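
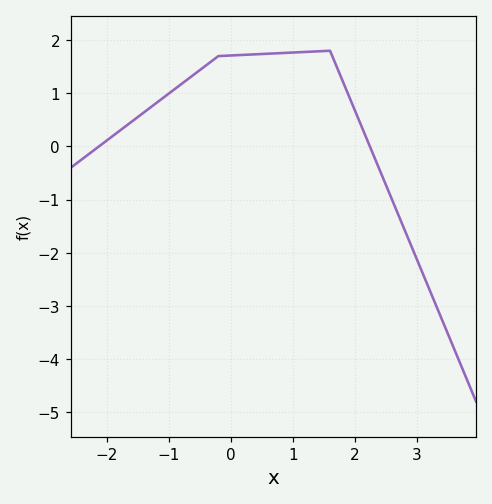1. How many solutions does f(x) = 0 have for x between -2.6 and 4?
2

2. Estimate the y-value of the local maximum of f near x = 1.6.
1.8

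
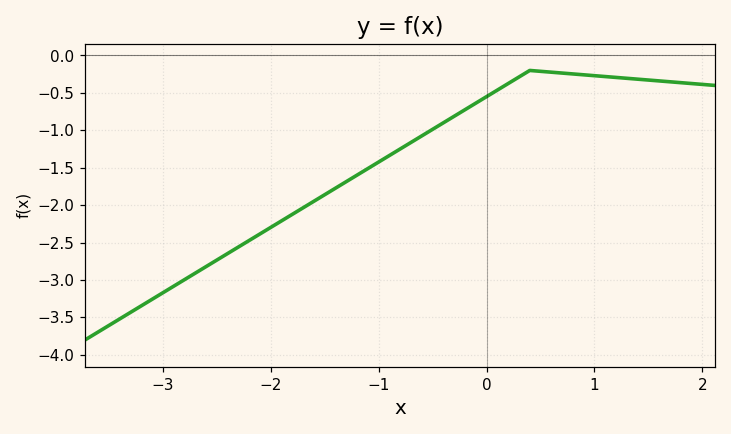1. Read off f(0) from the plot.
-0.55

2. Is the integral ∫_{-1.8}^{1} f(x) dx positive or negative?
negative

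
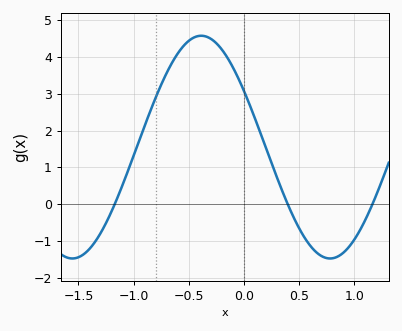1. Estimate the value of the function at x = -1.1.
0.5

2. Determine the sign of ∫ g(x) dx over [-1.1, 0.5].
positive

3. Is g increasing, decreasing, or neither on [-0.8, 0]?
neither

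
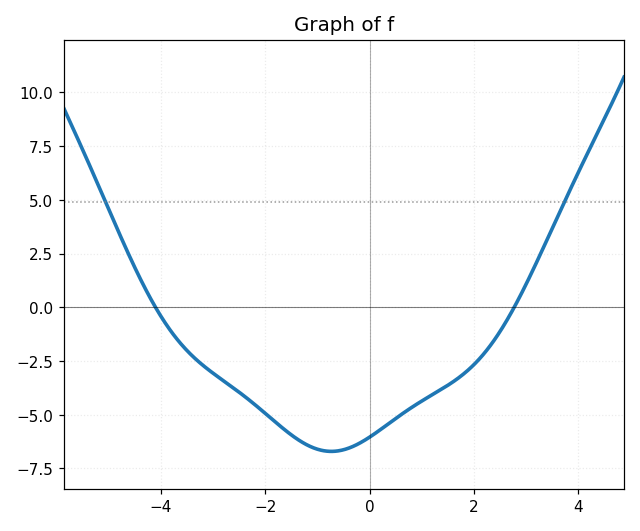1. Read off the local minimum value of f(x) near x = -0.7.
-6.8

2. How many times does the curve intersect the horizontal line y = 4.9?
2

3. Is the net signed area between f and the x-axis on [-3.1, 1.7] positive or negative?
negative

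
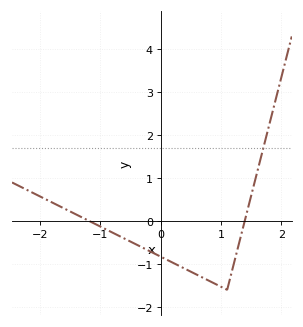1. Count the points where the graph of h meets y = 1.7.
1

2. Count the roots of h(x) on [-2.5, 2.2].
2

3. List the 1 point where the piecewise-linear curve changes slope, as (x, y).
(1.1, -1.6)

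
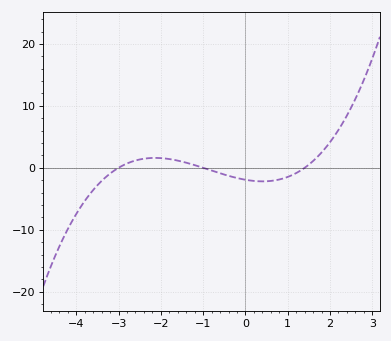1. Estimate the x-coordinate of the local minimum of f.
0.406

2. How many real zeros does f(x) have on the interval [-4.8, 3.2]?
3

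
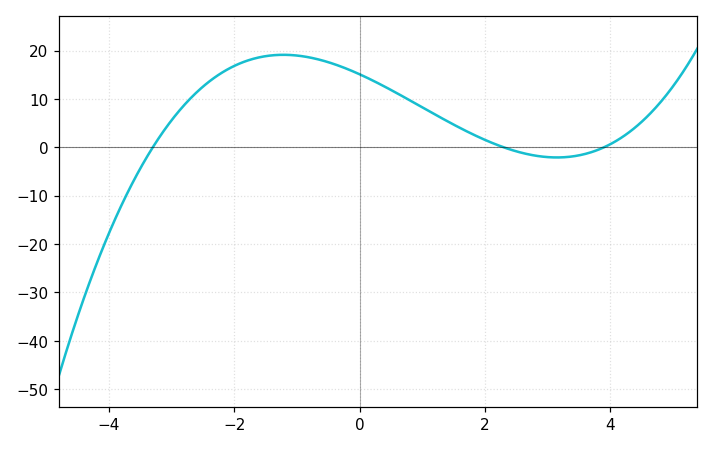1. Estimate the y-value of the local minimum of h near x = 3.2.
-2.1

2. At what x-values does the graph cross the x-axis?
-3.3, 2.3, 3.9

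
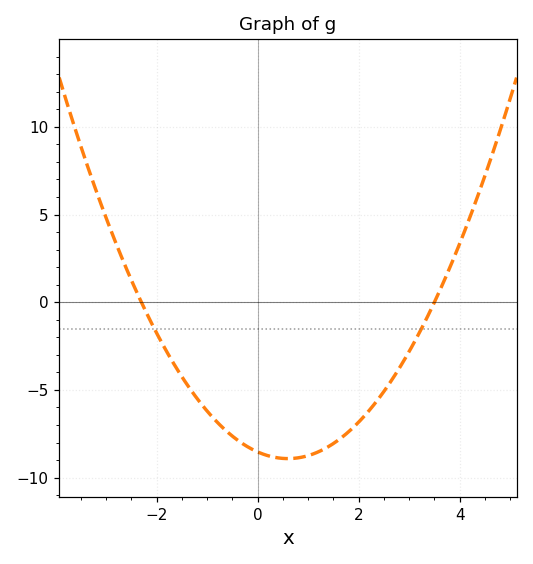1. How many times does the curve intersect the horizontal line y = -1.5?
2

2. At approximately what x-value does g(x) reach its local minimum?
0.6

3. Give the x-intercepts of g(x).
-2.2, 3.6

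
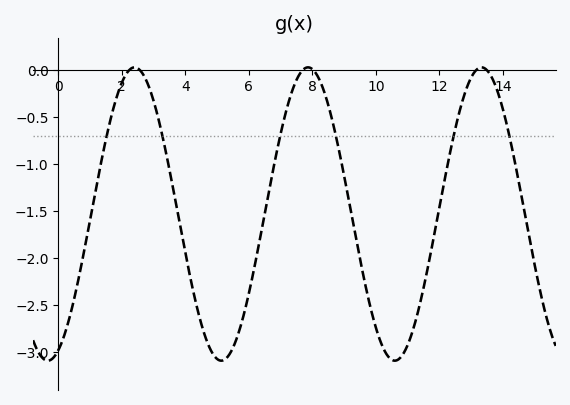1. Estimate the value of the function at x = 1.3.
-1.05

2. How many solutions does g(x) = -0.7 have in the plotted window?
6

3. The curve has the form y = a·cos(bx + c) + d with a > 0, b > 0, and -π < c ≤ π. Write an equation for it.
y = 1.56cos(1.1x - 2.8) - 1.53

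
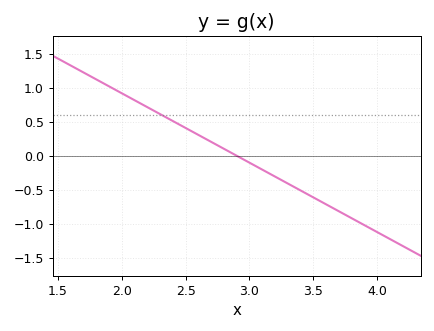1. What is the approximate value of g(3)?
-0.1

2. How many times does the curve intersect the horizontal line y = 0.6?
1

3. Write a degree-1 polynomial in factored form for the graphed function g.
y = -1.02(x - 2.9)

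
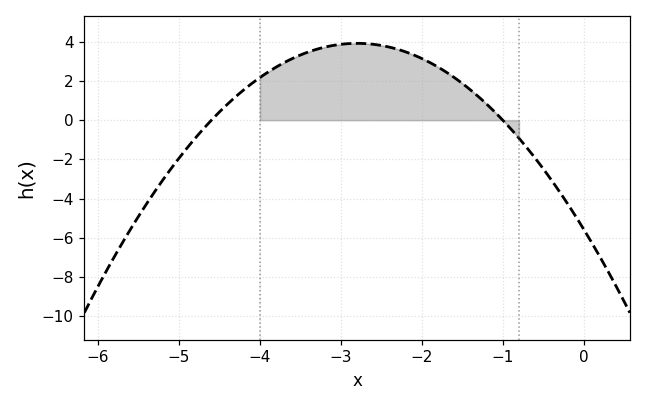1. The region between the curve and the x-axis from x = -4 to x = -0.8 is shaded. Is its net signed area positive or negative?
positive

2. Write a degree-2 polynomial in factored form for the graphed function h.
y = -1.21(x + 4.6)(x + 1)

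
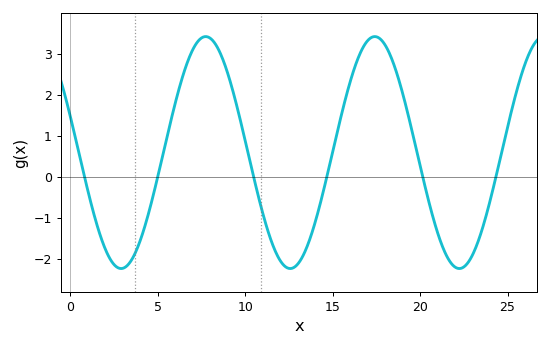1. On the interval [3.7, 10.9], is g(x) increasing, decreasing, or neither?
neither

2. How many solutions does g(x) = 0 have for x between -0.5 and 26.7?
6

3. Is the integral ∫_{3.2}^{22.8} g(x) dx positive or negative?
positive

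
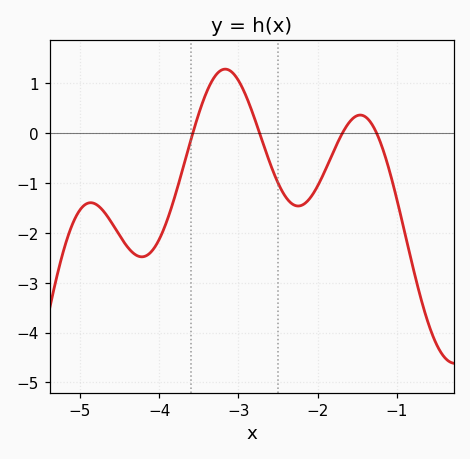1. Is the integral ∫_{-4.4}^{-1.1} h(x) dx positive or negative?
negative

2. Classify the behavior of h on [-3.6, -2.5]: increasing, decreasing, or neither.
neither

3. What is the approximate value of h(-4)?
-2.1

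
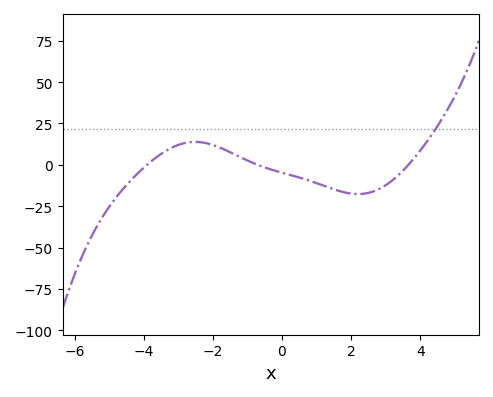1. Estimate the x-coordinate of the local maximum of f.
-2.51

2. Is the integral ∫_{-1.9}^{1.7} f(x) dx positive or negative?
negative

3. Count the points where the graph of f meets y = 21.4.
1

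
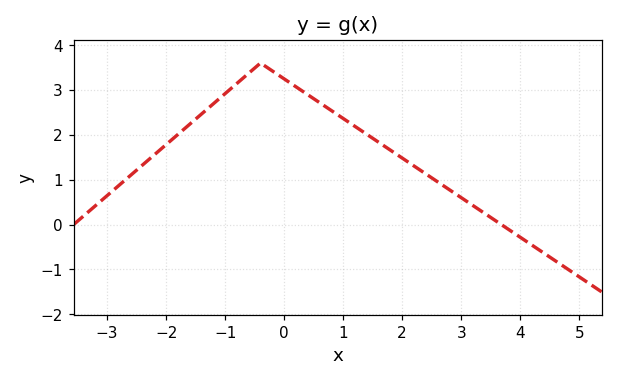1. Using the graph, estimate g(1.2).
2.19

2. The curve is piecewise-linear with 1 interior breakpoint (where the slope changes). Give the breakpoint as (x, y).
(-0.4, 3.6)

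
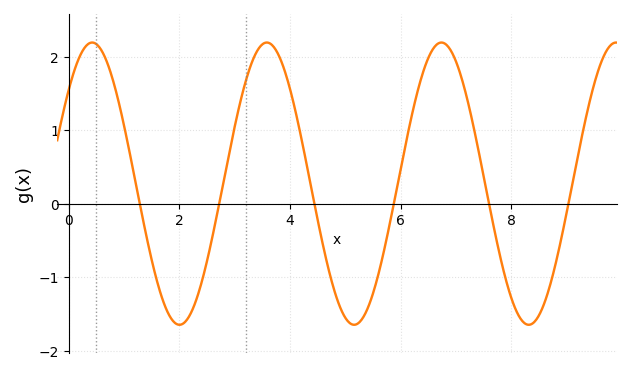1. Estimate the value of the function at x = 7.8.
-0.722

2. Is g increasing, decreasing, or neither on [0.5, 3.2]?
neither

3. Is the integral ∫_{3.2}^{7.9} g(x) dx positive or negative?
positive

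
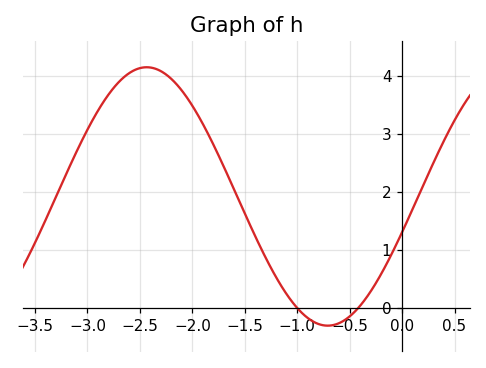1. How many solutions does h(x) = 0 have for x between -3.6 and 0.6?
2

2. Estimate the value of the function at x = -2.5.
4.1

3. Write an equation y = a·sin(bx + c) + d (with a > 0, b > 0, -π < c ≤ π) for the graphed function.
y = 2.23sin(1.8x - 0.28) + 1.92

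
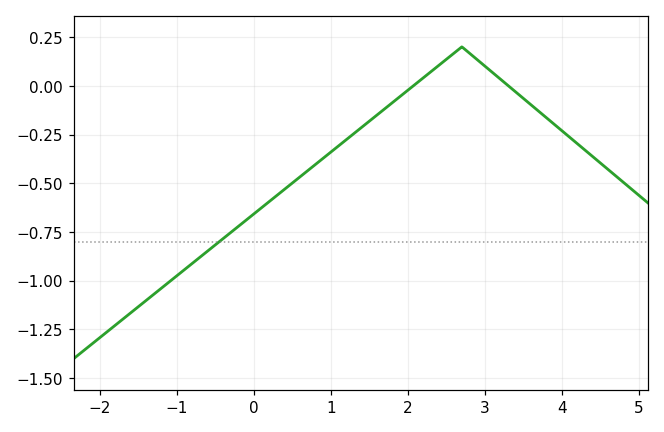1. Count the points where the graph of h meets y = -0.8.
1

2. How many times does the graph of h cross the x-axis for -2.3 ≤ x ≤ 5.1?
2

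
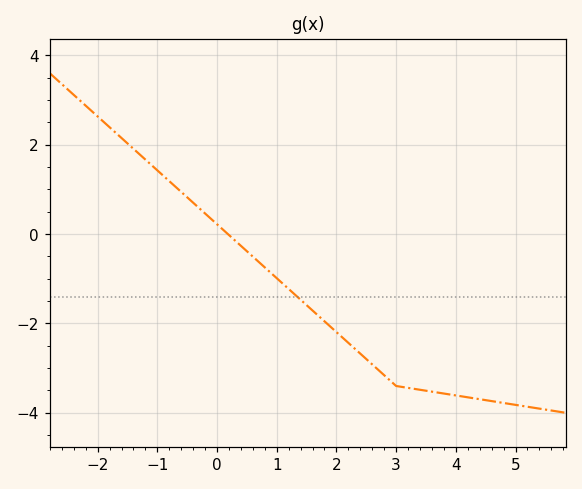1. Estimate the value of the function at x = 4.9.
-3.8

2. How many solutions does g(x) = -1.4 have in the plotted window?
1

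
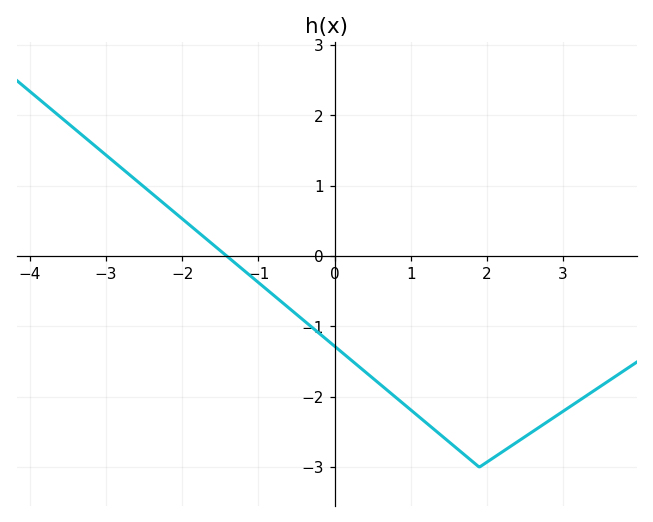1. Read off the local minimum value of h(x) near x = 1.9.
-3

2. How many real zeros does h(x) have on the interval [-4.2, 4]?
1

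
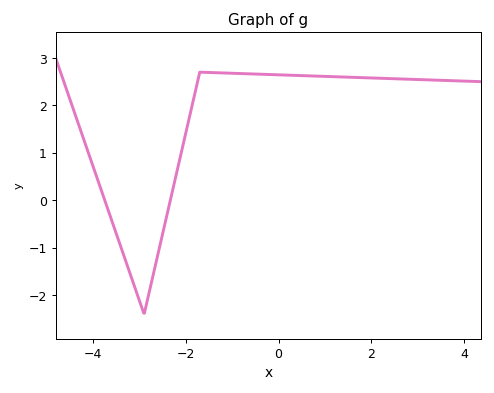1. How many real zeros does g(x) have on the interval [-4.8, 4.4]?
2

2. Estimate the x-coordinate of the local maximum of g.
-1.6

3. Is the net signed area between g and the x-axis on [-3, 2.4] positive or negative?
positive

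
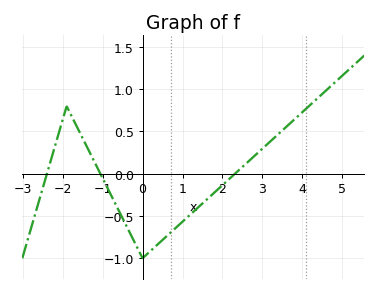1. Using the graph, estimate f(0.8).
-0.654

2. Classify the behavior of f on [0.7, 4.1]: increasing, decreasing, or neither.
increasing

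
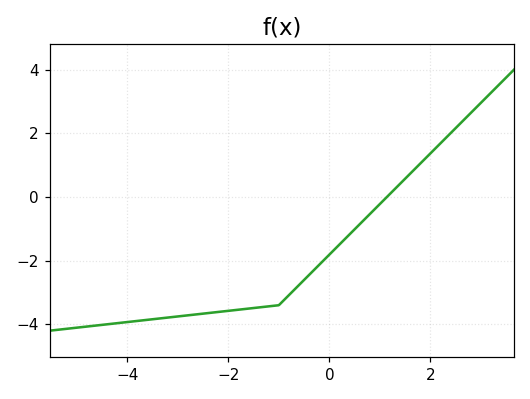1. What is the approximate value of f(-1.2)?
-3.44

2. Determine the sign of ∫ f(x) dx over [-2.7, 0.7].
negative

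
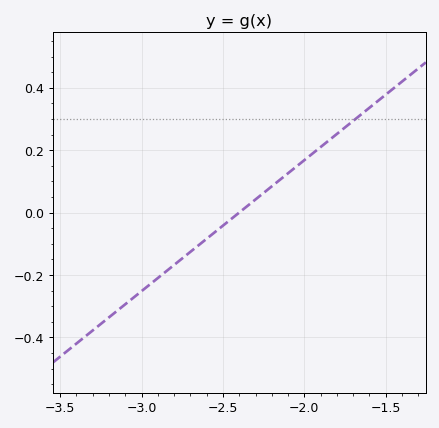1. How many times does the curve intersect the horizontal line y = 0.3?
1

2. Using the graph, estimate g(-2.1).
0.126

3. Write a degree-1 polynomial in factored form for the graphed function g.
y = 0.42(x + 2.4)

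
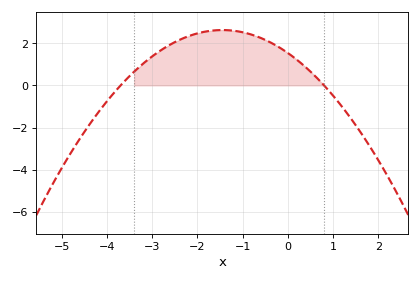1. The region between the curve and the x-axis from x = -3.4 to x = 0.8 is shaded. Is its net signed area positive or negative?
positive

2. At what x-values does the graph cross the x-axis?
-3.7, 0.8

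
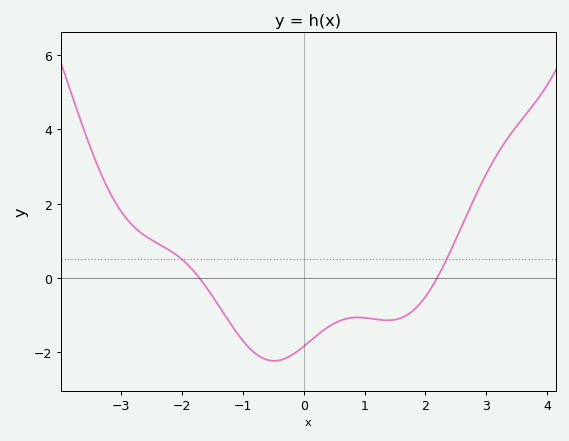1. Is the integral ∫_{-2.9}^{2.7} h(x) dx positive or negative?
negative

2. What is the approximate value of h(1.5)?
-1.2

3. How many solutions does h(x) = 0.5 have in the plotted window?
2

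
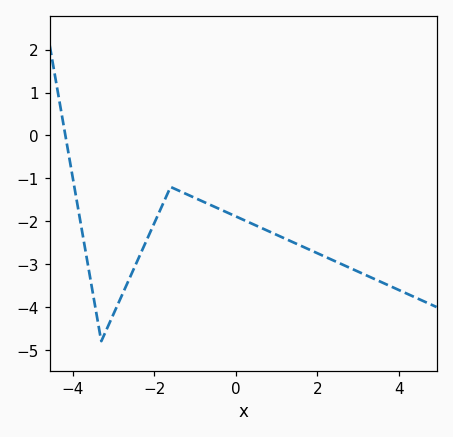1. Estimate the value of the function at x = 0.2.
-2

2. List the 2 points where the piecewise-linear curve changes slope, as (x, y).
(-3.3, -4.8); (-1.6, -1.2)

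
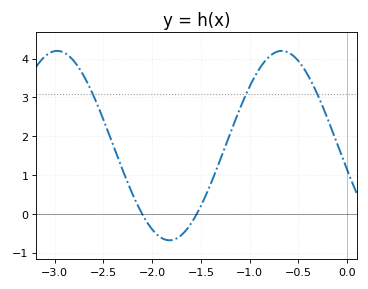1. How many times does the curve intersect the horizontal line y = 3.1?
3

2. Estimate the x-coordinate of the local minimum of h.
-1.8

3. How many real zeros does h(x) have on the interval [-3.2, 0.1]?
2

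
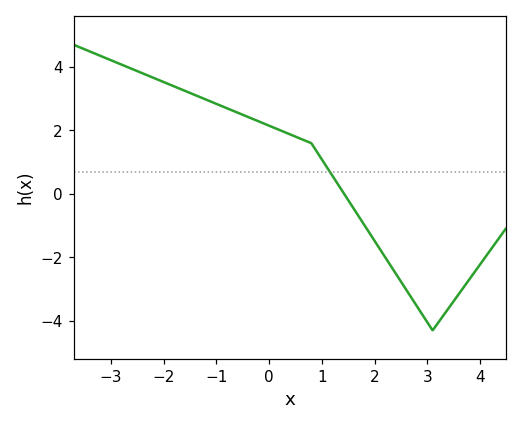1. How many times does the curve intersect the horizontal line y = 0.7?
1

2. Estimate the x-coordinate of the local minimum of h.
3.2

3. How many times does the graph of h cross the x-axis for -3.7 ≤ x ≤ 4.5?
1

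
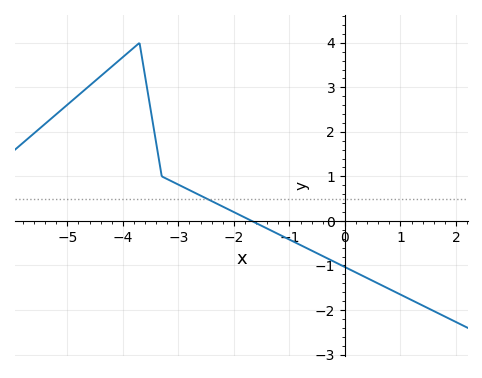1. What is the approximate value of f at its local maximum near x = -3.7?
4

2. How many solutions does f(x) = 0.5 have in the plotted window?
1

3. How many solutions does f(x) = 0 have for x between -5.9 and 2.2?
1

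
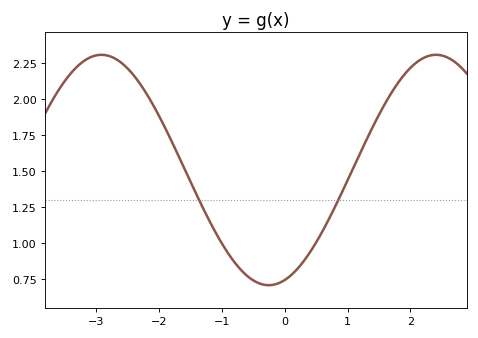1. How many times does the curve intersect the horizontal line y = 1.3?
2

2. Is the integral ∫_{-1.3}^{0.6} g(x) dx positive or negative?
positive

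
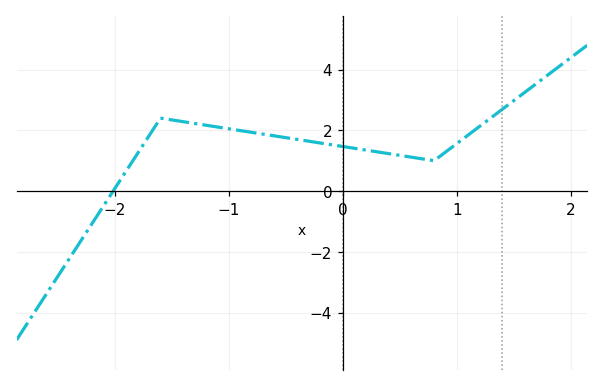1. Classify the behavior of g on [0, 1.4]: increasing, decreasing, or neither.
neither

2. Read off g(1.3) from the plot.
2.41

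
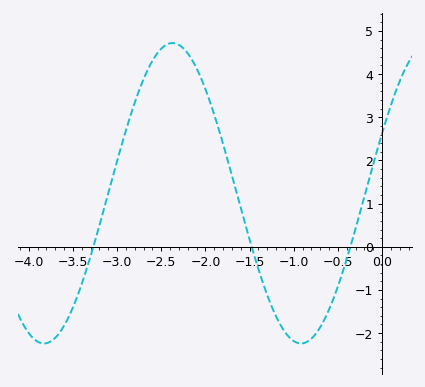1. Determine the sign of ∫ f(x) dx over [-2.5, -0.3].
positive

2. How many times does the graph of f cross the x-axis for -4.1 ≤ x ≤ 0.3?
3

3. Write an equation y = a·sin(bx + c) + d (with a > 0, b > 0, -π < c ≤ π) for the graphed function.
y = 3.48sin(2.2x + 0.41) + 1.24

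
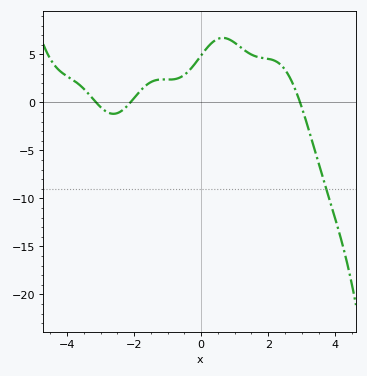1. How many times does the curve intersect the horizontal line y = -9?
1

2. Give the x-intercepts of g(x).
-3.13, -2.11, 2.95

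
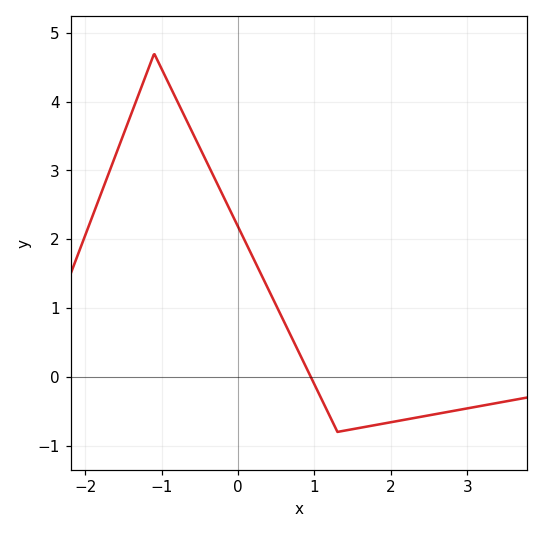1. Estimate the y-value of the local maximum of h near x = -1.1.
4.7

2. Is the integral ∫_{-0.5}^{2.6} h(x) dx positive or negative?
positive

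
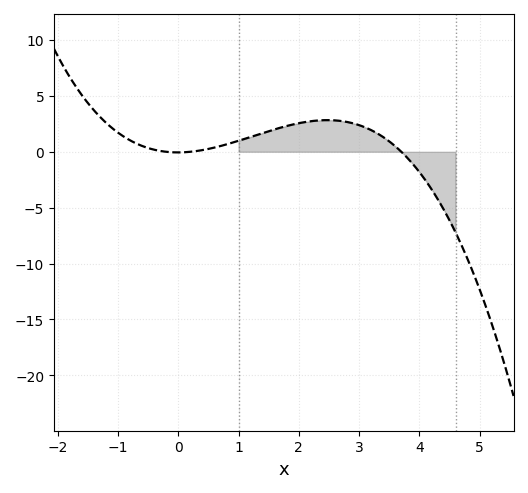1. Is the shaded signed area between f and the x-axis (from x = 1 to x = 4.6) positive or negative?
positive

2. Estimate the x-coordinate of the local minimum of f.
0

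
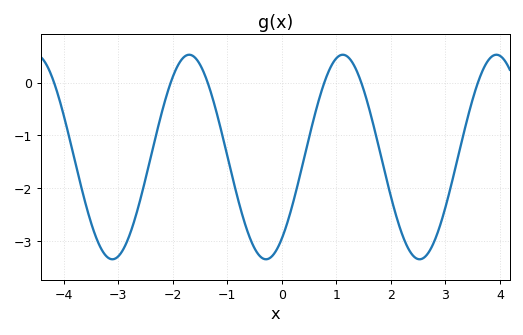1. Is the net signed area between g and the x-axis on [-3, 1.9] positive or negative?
negative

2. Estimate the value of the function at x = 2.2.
-2.9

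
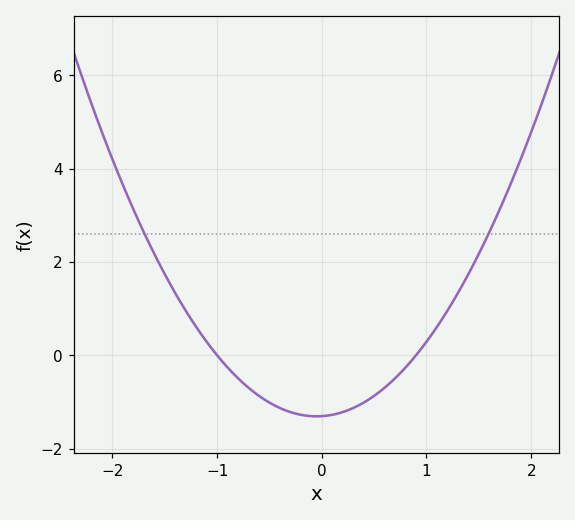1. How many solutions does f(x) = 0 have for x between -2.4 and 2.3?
2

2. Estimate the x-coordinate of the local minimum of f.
-0.1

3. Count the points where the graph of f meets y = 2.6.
2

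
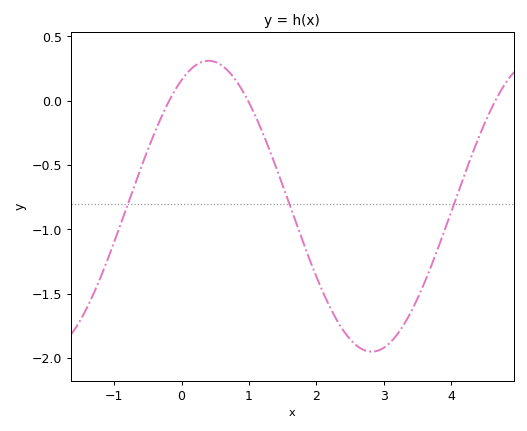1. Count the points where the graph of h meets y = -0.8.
3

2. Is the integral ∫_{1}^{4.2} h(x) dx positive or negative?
negative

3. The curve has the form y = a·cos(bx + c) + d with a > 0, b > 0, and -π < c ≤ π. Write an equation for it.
y = 1.13cos(1.3x - 0.522) - 0.82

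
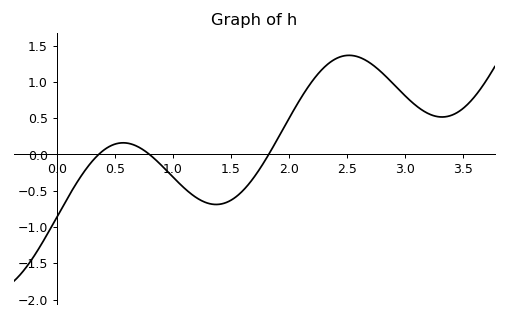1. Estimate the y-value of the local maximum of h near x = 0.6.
0.15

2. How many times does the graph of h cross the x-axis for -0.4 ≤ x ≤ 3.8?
3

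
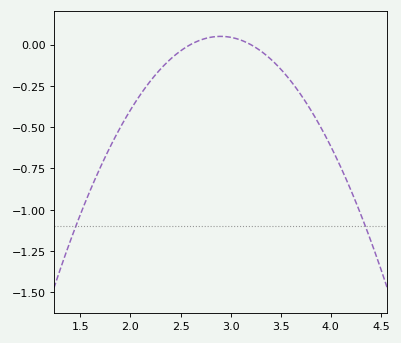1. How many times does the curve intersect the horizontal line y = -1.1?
2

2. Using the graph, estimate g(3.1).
0.028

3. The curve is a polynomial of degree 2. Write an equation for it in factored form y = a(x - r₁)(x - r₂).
y = -0.55(x - 2.6)(x - 3.2)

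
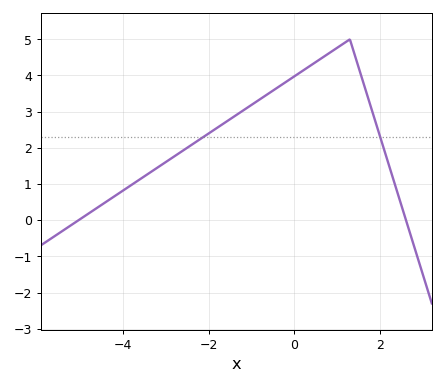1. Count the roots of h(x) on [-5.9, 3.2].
2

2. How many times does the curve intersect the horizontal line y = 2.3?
2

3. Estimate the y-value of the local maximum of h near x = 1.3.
5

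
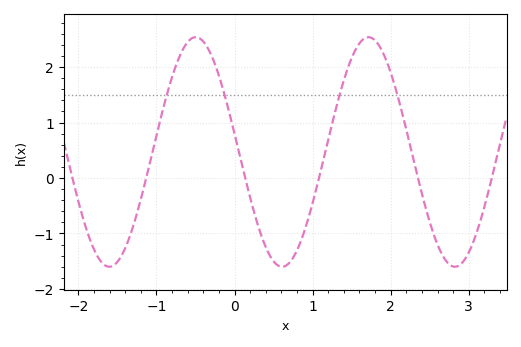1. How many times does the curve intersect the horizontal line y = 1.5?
4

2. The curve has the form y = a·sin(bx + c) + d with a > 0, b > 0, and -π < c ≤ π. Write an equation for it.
y = 2.07sin(2.84x + 2.98) + 0.47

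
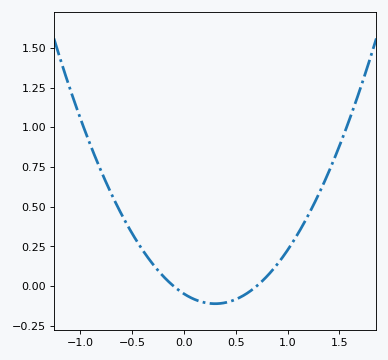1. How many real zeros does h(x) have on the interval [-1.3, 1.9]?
2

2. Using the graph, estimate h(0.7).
0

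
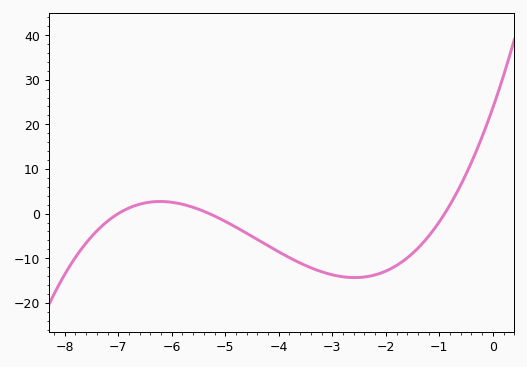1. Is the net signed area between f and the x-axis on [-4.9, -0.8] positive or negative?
negative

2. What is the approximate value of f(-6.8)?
1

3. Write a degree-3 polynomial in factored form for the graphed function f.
y = 0.71(x + 7)(x + 5.3)(x + 0.9)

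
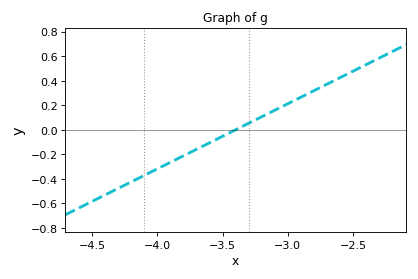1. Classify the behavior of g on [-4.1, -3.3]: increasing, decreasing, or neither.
increasing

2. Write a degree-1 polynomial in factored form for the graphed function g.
y = 0.53(x + 3.4)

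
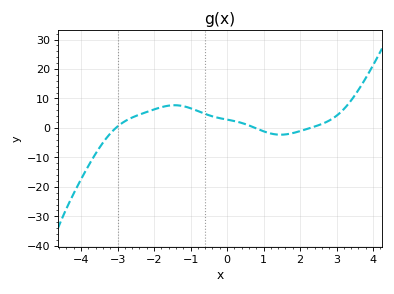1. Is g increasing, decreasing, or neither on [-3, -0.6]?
neither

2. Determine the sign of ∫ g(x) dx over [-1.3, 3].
positive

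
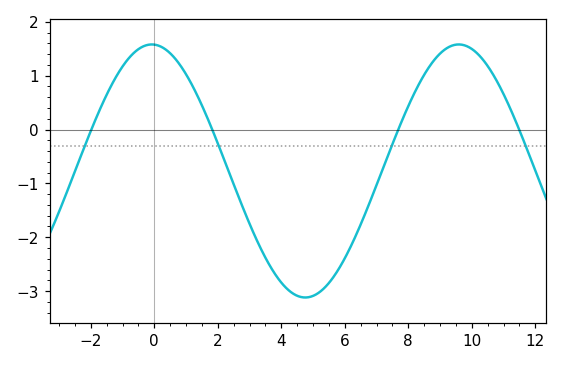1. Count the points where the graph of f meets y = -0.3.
4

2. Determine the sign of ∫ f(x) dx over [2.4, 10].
negative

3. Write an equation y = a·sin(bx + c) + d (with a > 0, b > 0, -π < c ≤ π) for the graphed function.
y = 2.35sin(0.65x + 1.62) - 0.77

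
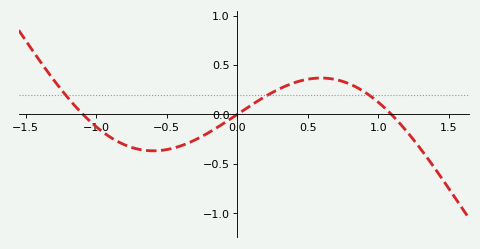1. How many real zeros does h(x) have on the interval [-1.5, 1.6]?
3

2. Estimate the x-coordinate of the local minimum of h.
-0.594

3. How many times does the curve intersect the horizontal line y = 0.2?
3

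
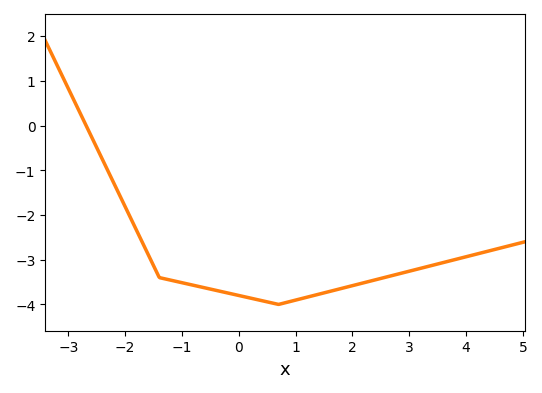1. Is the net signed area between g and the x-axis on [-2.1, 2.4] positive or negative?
negative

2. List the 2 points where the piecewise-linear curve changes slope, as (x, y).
(-1.4, -3.4); (0.7, -4)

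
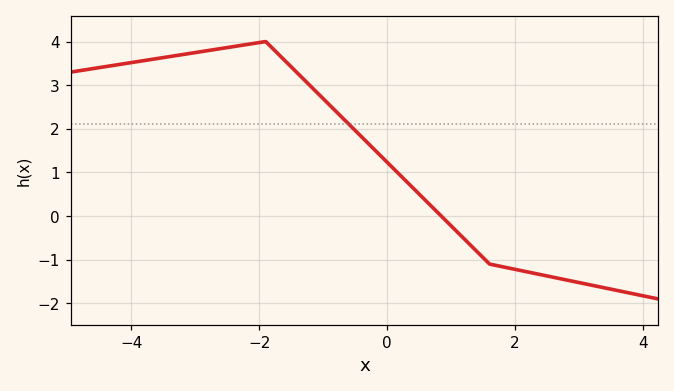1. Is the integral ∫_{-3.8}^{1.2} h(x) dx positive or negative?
positive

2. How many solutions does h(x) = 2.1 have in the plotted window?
1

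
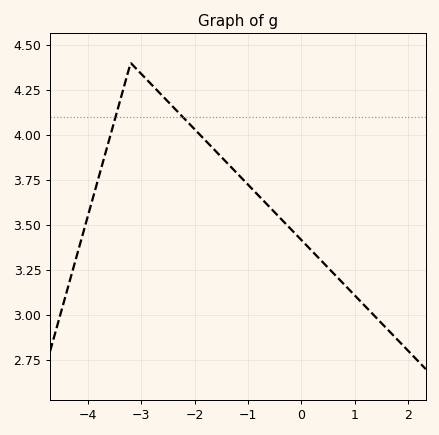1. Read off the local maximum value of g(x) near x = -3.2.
4.4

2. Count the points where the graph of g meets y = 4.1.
2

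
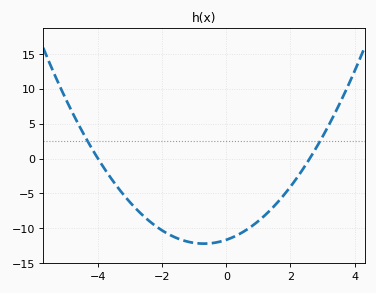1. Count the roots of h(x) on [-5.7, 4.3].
2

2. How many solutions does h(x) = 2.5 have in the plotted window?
2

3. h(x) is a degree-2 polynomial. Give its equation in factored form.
y = 1.12(x + 4)(x - 2.6)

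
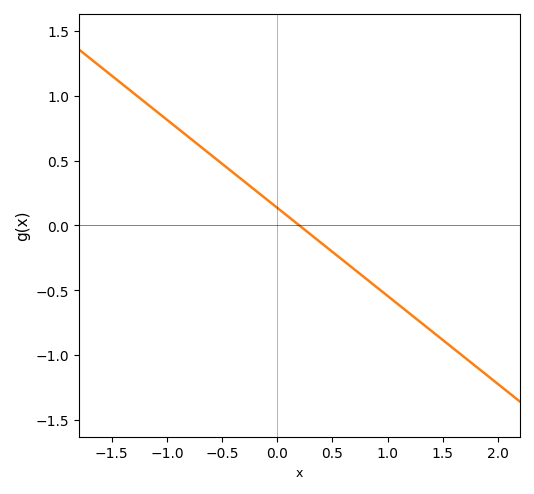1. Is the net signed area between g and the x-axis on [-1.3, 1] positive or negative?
positive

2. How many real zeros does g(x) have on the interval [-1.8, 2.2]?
1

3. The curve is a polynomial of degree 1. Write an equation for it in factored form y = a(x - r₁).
y = -0.68(x - 0.2)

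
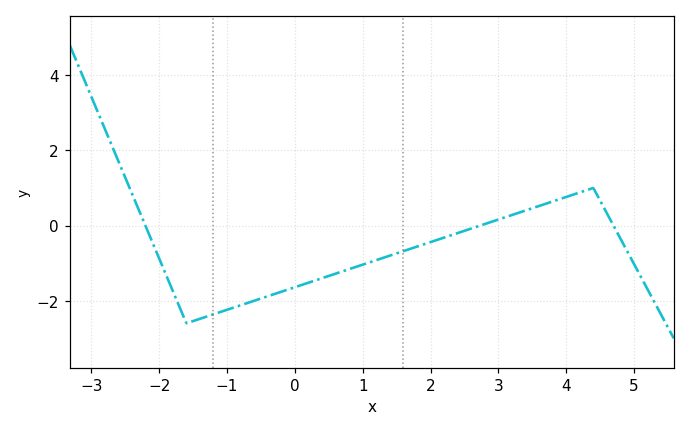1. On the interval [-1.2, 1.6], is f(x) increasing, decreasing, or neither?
increasing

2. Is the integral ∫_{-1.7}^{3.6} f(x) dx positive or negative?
negative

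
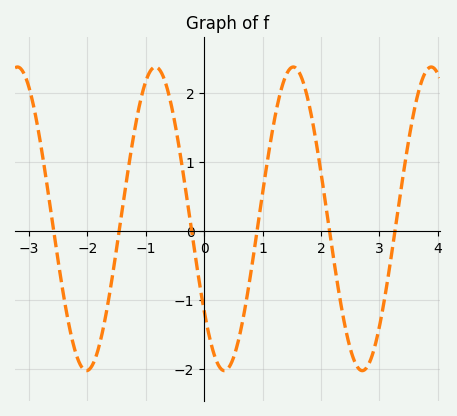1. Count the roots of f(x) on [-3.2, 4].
6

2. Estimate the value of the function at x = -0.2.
-0.1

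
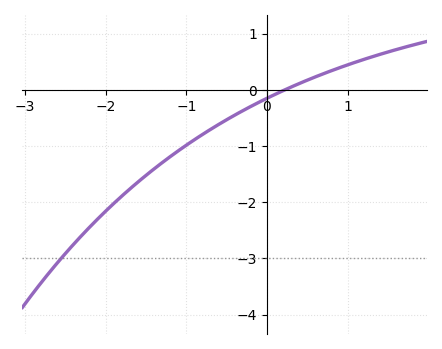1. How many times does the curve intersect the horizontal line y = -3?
1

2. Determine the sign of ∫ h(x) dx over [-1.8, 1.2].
negative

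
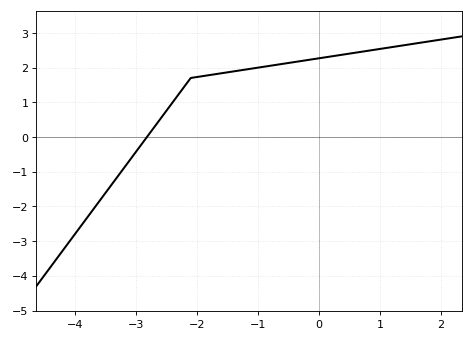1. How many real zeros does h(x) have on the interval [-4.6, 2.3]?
1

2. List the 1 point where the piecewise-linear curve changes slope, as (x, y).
(-2.1, 1.7)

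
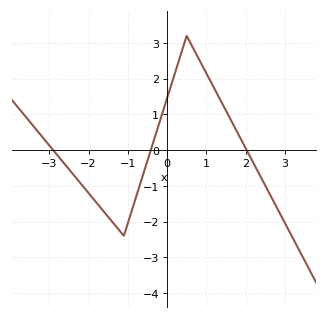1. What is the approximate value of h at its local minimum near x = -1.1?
-2.4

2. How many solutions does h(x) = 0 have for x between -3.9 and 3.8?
3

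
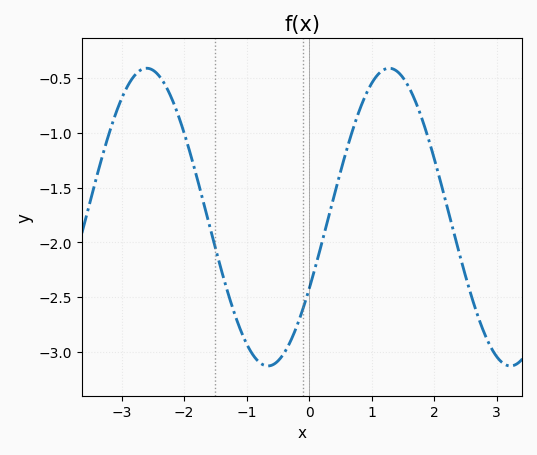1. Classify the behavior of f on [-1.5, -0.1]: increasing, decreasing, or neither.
neither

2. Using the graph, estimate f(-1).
-2.95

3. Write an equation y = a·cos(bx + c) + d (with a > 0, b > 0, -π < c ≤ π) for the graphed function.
y = 1.36cos(1.6x - 2.1) - 1.77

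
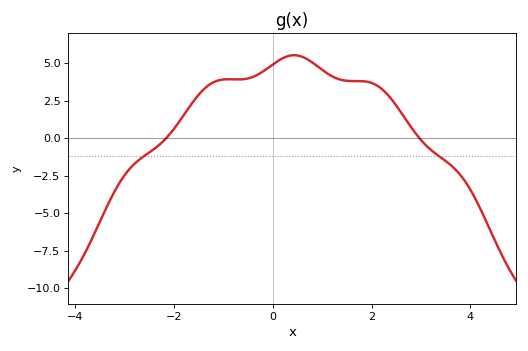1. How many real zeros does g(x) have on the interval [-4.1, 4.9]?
2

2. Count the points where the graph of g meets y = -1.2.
2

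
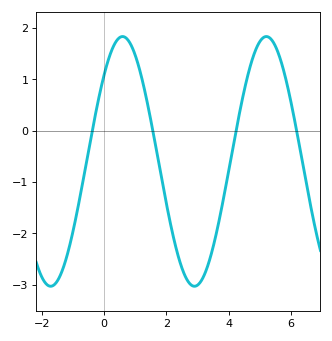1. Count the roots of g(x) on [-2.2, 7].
4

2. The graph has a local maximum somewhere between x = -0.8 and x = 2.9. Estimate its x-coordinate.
0.6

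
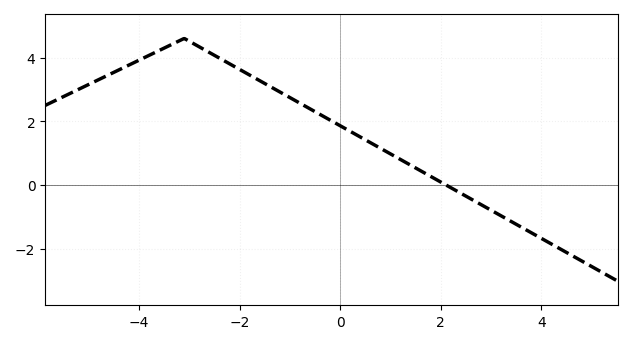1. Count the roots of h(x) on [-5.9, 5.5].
1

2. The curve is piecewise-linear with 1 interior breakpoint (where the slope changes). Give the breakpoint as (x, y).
(-3.1, 4.6)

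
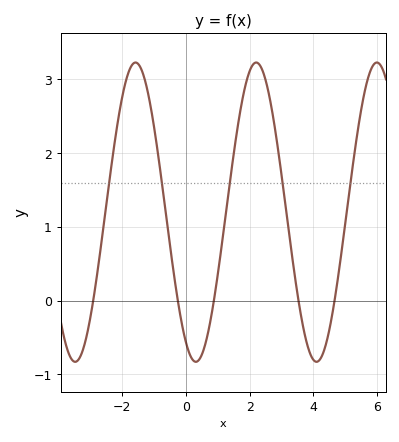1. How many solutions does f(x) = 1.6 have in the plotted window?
5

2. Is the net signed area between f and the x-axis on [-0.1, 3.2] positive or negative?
positive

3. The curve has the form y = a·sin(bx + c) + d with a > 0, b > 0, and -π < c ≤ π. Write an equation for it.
y = 2.03sin(1.66x - 2.09) + 1.2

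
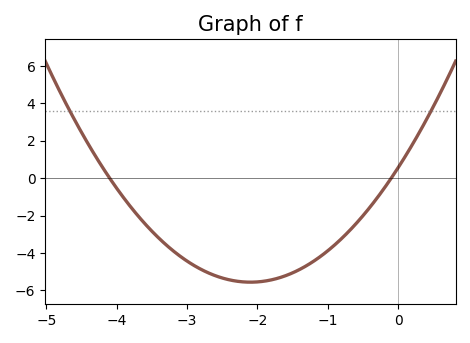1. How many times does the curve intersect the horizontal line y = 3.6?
2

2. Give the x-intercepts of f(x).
-4.1, -0.1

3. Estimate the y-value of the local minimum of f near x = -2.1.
-5.56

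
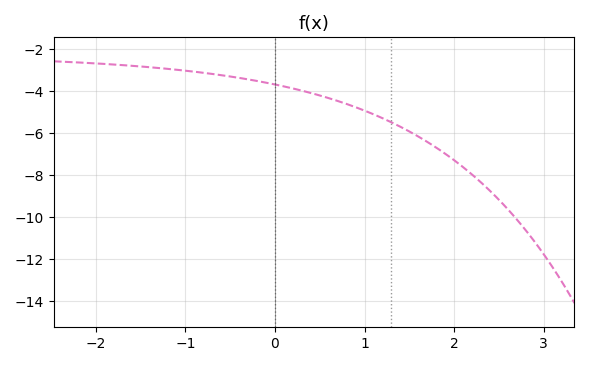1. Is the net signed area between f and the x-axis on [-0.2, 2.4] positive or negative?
negative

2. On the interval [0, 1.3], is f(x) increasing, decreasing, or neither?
decreasing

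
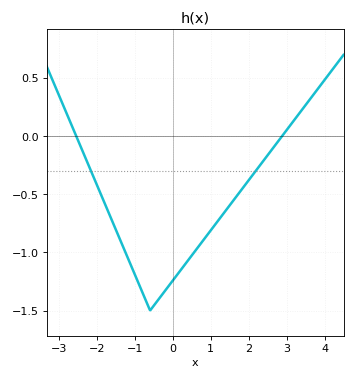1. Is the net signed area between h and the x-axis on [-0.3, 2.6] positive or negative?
negative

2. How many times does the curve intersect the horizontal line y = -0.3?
2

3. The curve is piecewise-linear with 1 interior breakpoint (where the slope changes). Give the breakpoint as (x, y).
(-0.6, -1.5)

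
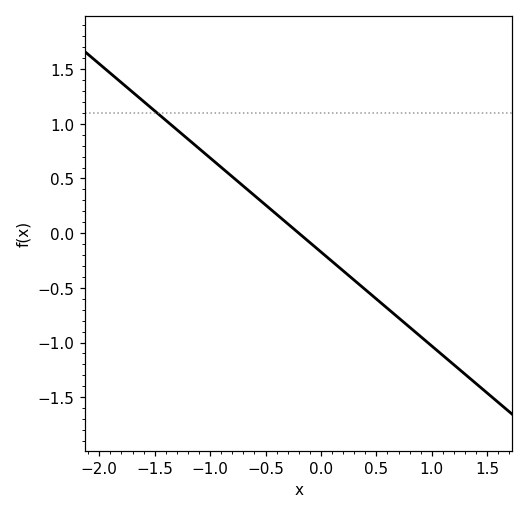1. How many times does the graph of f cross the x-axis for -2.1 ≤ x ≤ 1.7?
1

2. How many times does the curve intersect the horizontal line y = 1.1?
1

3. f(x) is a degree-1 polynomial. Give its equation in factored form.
y = -0.86(x + 0.2)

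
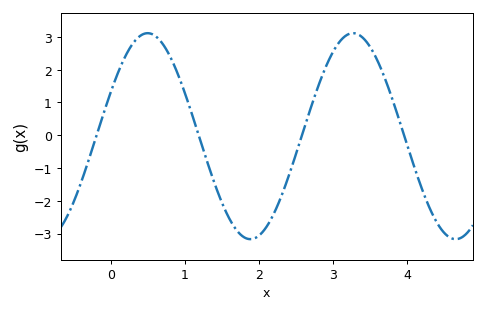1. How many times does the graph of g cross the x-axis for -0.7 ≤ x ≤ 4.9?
4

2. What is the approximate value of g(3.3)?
3.1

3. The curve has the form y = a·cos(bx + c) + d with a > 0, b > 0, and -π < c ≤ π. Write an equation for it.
y = 3.14cos(2.27x - 1.13) - 0.03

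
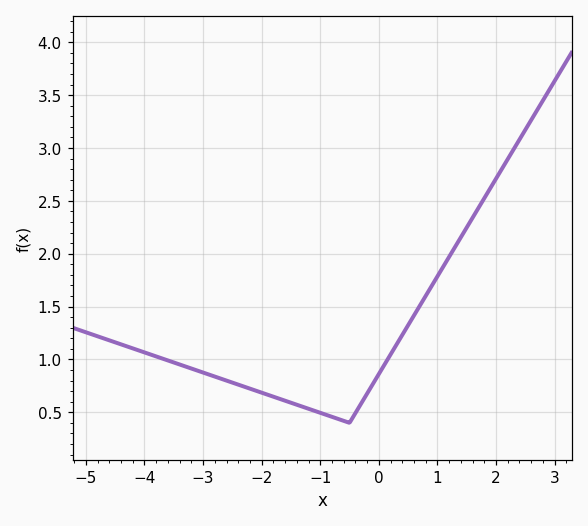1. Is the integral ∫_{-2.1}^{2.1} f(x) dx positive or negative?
positive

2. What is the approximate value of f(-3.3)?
0.95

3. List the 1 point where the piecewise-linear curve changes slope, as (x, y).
(-0.5, 0.4)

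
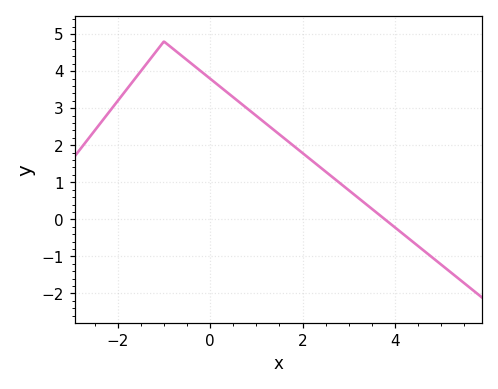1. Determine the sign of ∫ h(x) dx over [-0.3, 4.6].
positive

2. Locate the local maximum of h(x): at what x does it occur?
-0.998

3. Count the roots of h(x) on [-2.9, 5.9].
1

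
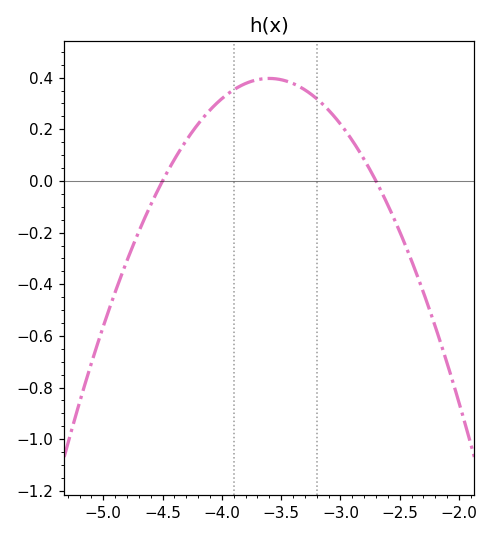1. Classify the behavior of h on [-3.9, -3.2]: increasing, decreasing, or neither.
neither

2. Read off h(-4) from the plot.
0.32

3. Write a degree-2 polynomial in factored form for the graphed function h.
y = -0.49(x + 4.5)(x + 2.7)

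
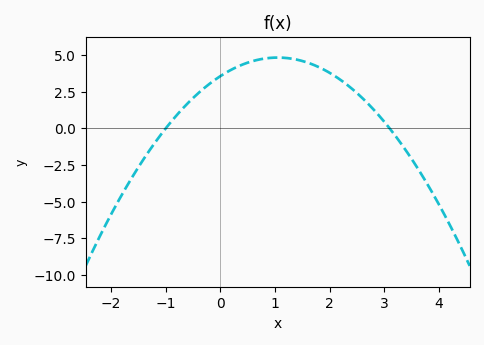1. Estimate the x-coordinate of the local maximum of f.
1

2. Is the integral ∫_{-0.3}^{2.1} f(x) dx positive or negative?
positive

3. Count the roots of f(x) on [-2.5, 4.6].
2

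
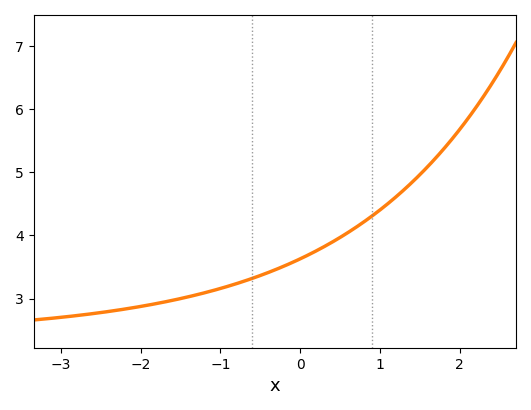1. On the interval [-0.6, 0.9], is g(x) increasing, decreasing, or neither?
increasing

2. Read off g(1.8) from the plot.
5.37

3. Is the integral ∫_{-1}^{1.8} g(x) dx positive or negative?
positive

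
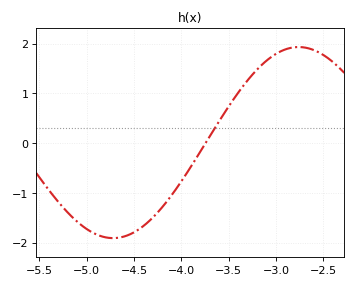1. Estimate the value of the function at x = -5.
-1.73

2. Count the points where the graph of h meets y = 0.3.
1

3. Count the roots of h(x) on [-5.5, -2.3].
1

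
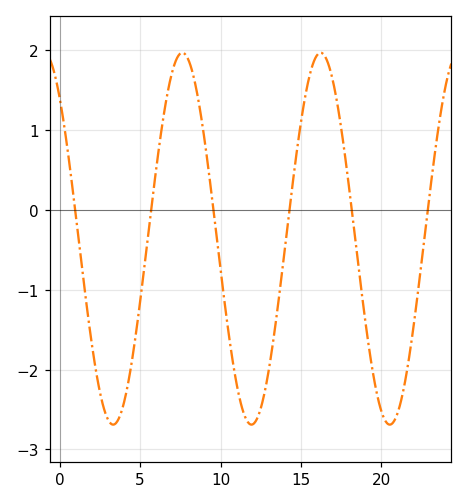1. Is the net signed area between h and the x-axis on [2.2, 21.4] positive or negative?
negative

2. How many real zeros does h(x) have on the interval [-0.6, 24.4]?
6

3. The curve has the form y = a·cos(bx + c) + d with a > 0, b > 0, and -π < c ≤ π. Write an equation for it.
y = 2.33cos(0.73x + 0.72) - 0.36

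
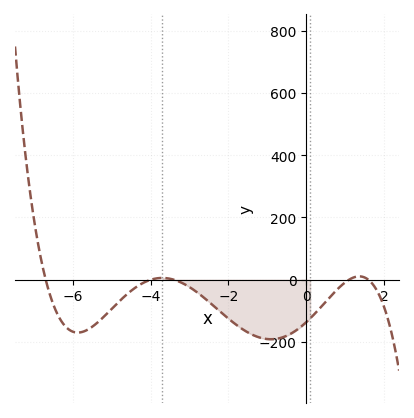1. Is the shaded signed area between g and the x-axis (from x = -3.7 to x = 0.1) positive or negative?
negative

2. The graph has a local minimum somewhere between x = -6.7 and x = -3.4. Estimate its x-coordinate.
-5.87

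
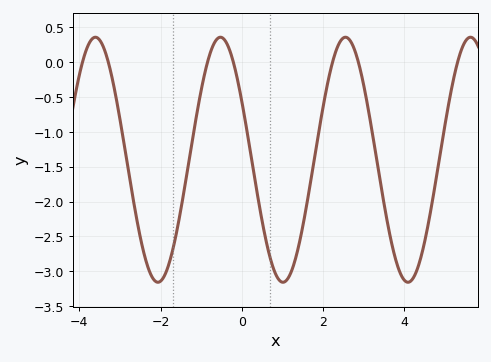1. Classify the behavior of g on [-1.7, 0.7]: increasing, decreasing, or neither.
neither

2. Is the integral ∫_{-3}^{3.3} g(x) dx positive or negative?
negative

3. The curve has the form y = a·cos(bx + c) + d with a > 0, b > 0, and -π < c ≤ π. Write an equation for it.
y = 1.76cos(2x + 1.1) - 1.4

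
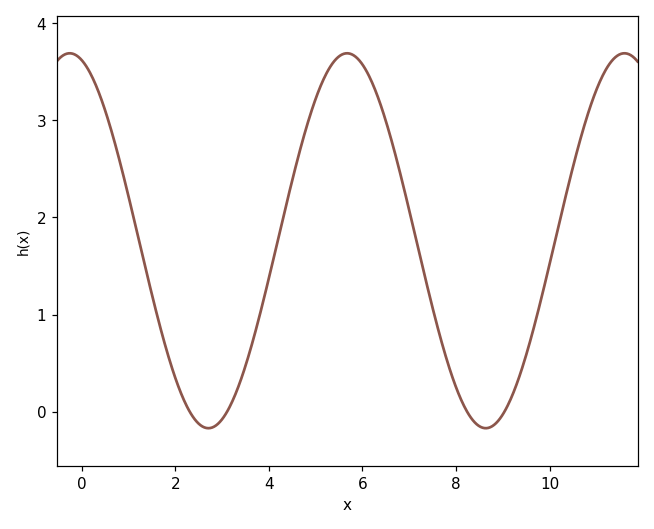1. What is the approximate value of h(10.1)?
1.72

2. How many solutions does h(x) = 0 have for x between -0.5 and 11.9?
4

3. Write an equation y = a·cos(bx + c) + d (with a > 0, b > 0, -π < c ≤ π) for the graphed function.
y = 1.93cos(1.06x + 0.27) + 1.76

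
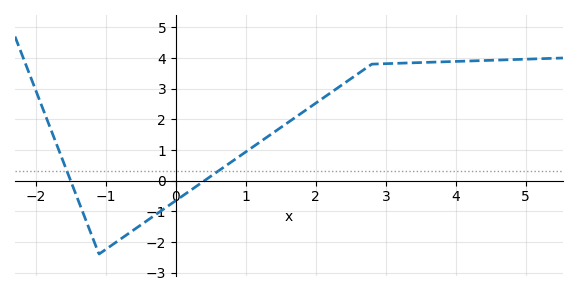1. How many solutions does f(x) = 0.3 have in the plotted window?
2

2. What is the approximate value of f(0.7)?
0.462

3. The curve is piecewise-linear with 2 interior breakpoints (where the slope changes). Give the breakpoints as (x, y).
(-1.1, -2.4); (2.8, 3.8)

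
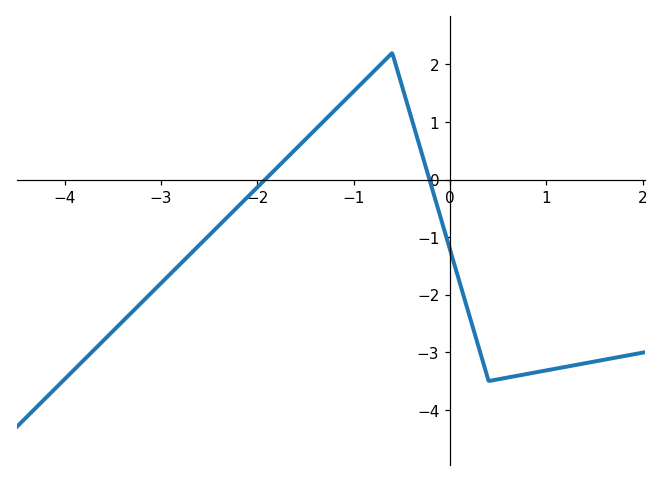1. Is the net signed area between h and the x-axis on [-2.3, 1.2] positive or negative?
negative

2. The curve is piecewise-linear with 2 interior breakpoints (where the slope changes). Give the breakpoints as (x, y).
(-0.6, 2.2); (0.4, -3.5)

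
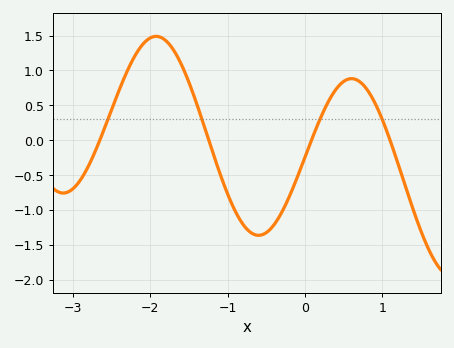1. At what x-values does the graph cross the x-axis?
-2.7, -1.2, 0.1, 1.1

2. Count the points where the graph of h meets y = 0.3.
4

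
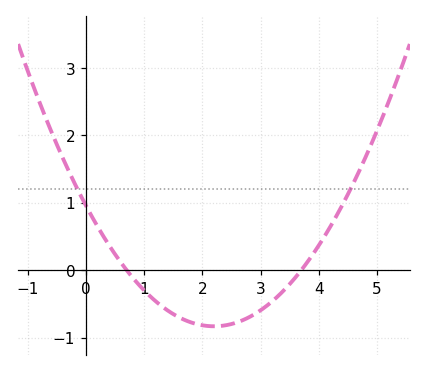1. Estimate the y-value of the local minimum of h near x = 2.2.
-0.8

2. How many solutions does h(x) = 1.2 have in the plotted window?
2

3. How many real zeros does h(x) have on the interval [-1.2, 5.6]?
2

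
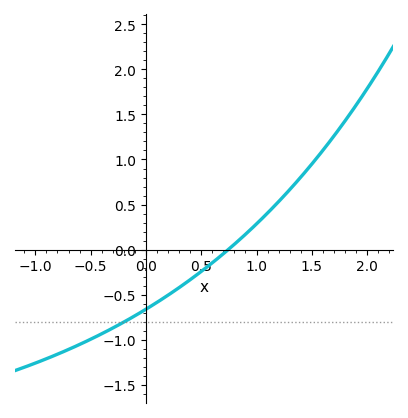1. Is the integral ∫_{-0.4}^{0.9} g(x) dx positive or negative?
negative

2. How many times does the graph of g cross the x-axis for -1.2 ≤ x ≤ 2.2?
1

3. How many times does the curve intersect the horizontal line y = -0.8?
1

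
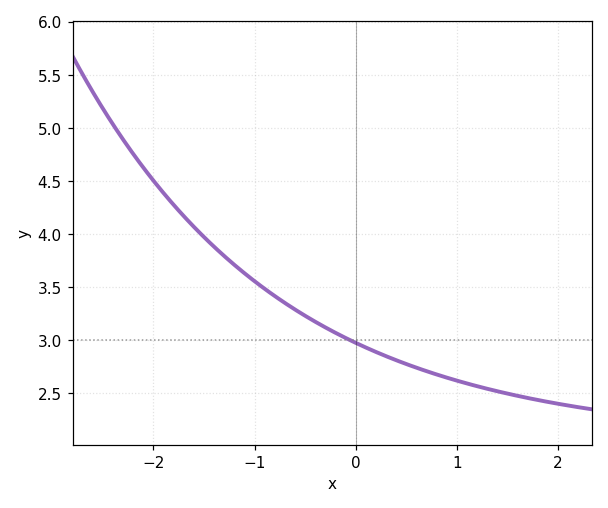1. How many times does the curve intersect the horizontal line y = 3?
1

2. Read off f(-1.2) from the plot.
3.71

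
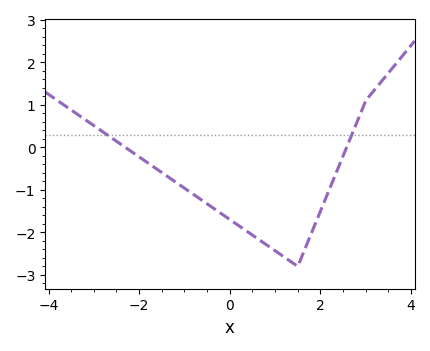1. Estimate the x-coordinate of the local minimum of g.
1.4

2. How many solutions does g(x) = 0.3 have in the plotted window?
2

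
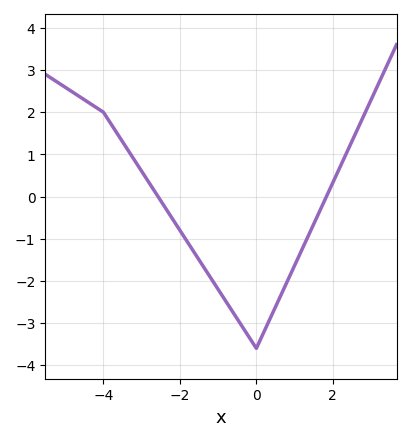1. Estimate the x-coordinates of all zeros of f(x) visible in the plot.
-2.57, 1.83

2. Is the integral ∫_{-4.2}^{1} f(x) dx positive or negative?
negative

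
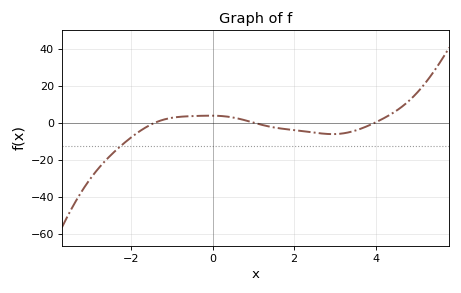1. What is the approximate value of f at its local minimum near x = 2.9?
-5.92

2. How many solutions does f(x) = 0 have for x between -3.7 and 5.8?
3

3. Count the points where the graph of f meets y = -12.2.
1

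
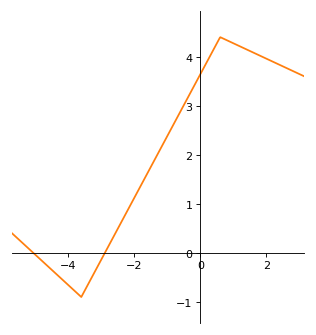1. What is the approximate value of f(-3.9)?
-0.7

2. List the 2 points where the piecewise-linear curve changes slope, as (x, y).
(-3.6, -0.9); (0.6, 4.4)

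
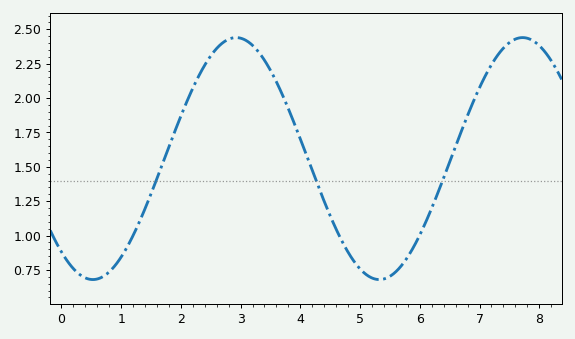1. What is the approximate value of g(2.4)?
2.24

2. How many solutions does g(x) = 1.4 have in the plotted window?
3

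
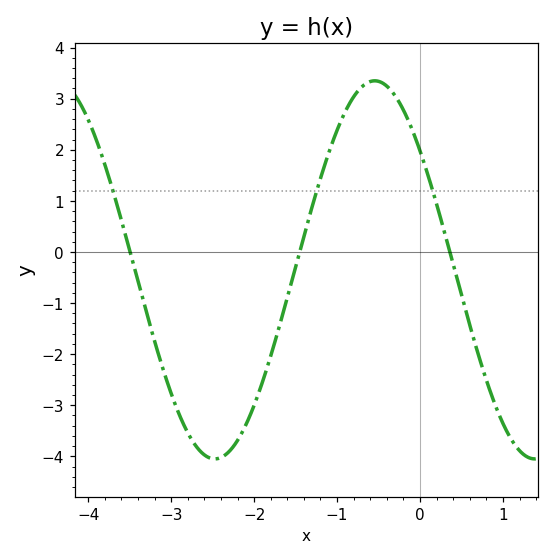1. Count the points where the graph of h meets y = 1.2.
3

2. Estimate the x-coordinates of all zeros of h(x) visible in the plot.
-3.5, -1.45, 0.36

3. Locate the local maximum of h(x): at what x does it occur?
-0.546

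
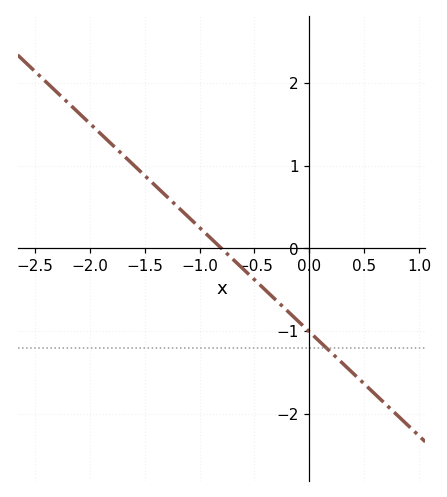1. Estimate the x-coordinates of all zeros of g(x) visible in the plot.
-0.8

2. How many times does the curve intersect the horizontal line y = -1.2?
1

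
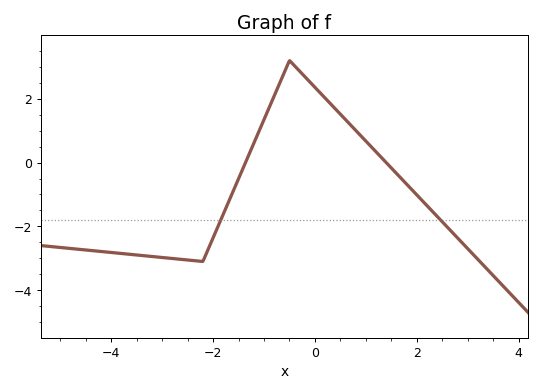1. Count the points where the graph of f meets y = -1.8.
2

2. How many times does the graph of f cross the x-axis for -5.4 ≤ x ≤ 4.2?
2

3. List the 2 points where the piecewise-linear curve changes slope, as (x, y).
(-2.2, -3.1); (-0.5, 3.2)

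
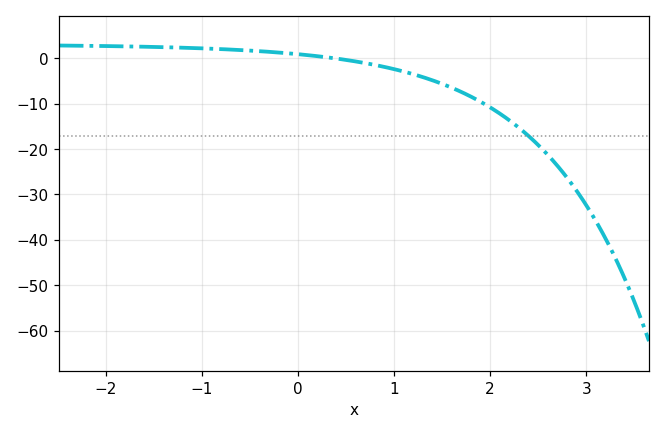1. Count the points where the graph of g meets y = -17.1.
1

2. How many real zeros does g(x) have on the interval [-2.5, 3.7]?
1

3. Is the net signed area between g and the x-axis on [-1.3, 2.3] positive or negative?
negative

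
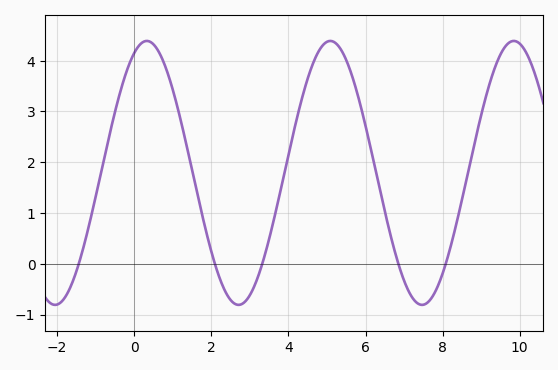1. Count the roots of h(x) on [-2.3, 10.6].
5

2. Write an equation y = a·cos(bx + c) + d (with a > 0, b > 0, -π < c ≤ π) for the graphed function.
y = 2.6cos(1.32x - 0.43) + 1.79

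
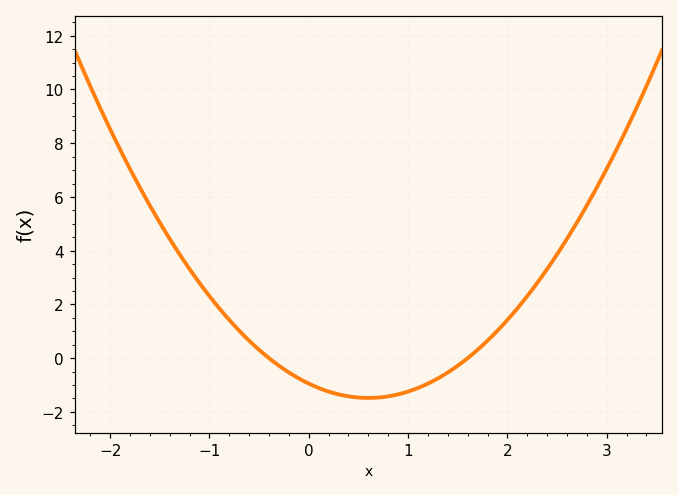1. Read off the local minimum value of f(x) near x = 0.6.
-1.48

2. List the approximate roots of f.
-0.4, 1.6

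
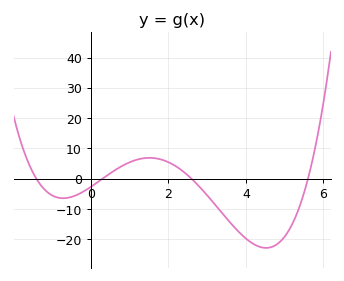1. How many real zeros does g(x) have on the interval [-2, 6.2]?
4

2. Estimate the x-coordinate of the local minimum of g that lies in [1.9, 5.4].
4.52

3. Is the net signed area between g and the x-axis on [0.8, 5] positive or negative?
negative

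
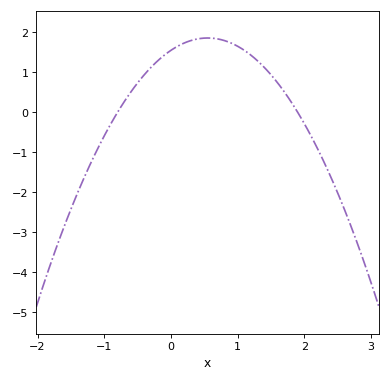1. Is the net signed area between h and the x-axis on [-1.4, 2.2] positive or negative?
positive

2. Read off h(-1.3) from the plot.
-1.6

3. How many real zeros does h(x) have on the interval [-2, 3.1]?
2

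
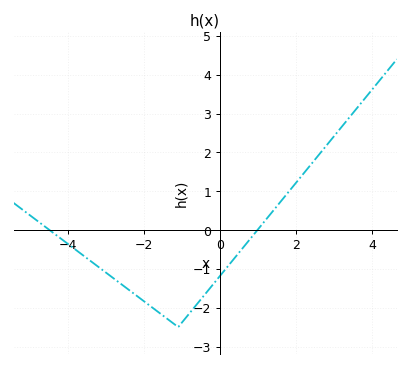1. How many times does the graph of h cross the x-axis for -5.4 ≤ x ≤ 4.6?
2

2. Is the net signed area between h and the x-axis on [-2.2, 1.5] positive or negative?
negative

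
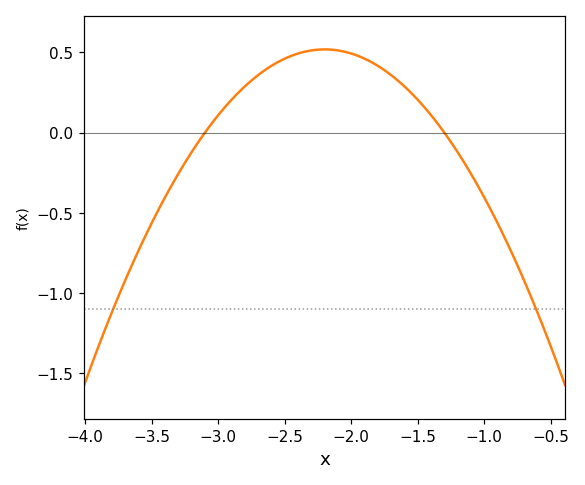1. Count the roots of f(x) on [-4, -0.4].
2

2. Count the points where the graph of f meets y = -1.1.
2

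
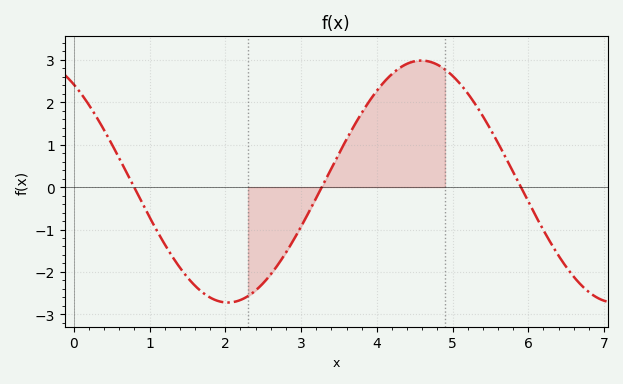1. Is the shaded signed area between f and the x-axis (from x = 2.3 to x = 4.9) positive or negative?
positive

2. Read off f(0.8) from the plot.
0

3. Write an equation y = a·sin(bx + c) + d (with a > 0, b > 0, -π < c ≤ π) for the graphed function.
y = 2.85sin(1.2x + 2.2) + 0.13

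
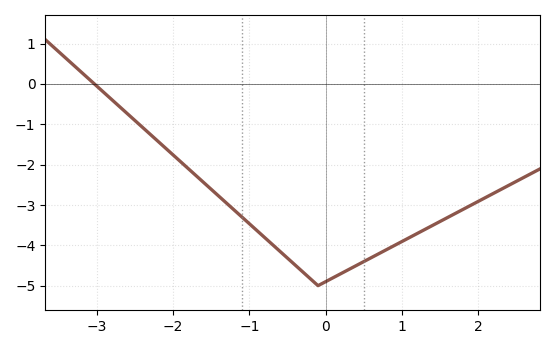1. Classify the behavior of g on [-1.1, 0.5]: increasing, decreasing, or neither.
neither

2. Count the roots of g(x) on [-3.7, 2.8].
1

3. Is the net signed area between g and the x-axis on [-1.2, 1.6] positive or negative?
negative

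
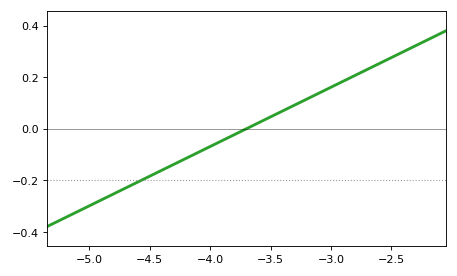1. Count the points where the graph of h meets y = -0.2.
1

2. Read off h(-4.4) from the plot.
-0.16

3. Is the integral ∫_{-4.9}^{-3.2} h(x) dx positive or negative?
negative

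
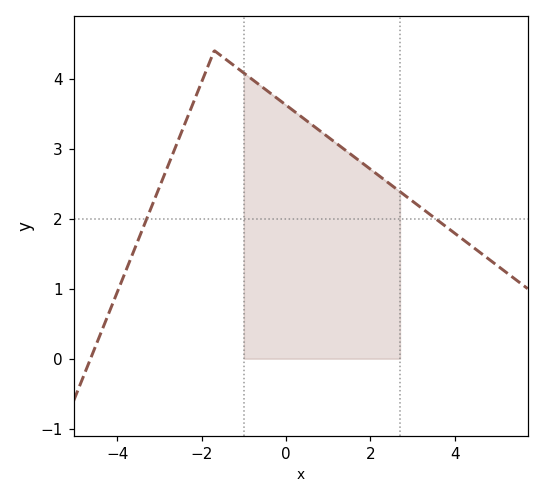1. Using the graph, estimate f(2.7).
2.4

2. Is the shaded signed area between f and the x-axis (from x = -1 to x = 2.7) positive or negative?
positive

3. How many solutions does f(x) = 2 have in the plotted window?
2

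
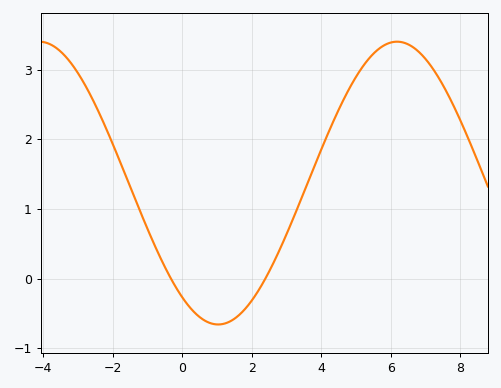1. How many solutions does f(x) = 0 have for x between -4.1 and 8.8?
2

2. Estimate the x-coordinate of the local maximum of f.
6.19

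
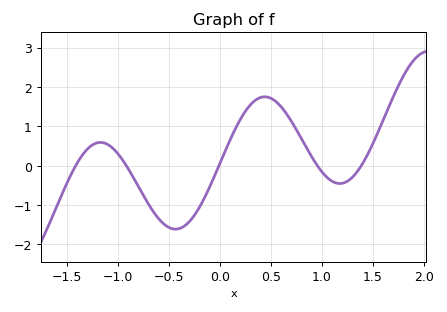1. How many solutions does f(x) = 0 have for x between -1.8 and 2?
5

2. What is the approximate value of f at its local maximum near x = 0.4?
1.8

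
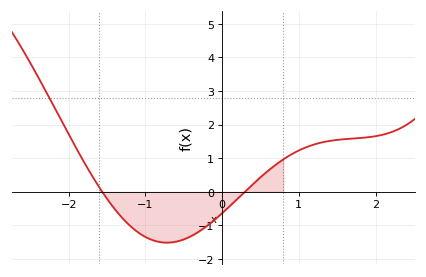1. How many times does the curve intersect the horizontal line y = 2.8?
1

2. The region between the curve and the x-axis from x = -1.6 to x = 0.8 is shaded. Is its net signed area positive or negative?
negative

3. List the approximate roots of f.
-1.6, 0.3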